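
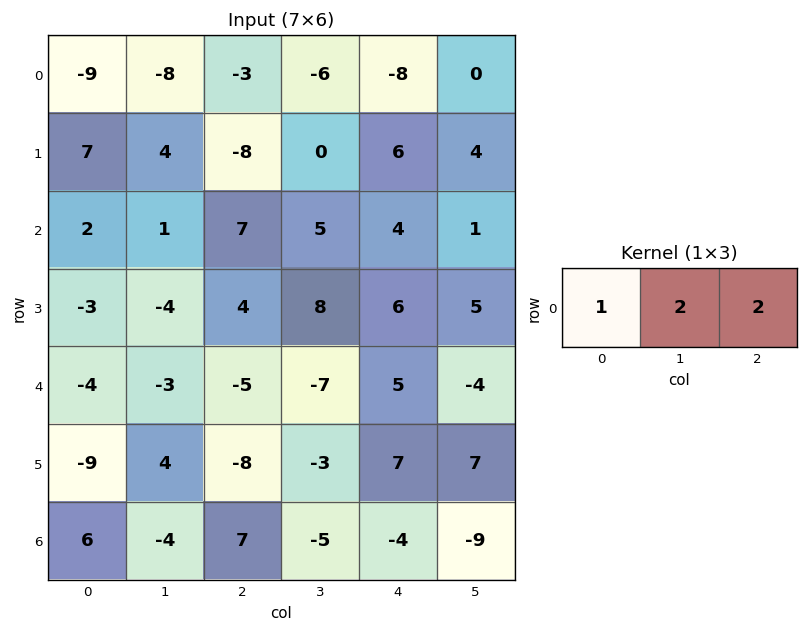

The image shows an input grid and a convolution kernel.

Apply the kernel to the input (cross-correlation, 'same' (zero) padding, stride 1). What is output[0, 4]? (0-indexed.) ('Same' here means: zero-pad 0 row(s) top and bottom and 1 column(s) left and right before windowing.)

The receptive field on the zero-padded input at this output position is [-6 -8 0]. Elementwise product with the kernel and sum: -6·1 + -8·2 + 0·2.

-22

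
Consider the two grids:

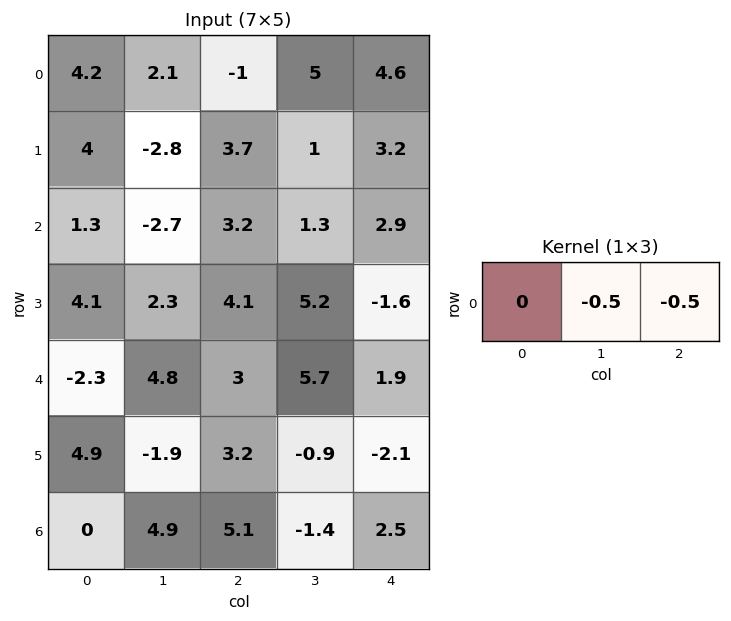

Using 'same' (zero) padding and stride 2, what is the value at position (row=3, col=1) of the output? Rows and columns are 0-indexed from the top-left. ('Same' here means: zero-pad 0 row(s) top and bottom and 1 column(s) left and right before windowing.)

The receptive field on the zero-padded input at this output position is [4.9 5.1 -1.4]. Elementwise product with the kernel and sum: 5.1·-0.5 + -1.4·-0.5.

-1.85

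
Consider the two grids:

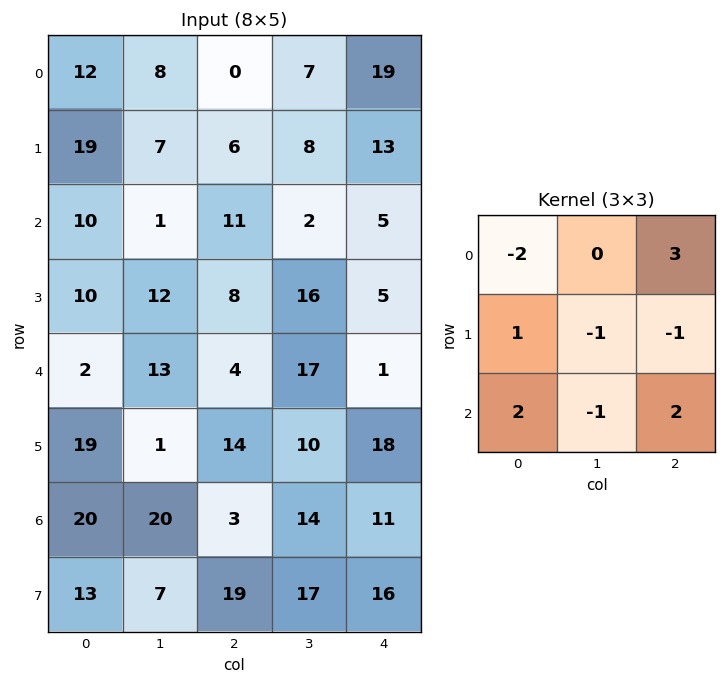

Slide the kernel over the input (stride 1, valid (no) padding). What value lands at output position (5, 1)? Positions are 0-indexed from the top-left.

The receptive field on the input at this output position is [1 14 10 / 20 3 14 / 7 19 17]. Elementwise product with the kernel and sum: 1·-2 + 10·3 + 20·1 + 3·-1 + 14·-1 + 7·2 + 19·-1 + 17·2.

60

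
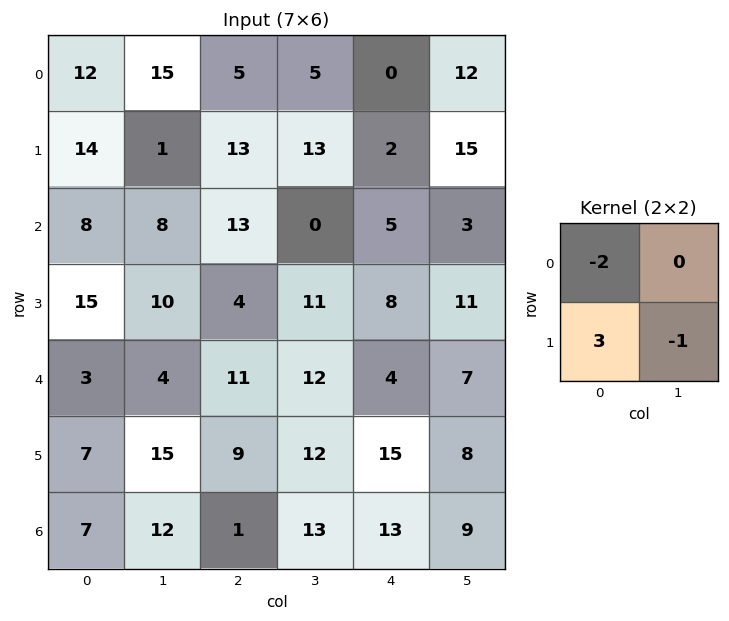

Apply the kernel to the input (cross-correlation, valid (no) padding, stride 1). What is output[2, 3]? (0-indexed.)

The receptive field on the input at this output position is [0 5 / 11 8]. Elementwise product with the kernel and sum: 0·-2 + 11·3 + 8·-1.

25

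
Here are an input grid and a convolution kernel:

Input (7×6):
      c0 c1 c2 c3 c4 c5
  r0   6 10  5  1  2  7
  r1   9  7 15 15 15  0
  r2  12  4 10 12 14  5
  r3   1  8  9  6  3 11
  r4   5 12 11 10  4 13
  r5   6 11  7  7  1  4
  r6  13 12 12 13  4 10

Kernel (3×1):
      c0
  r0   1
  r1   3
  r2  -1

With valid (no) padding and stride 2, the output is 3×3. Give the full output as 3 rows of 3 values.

21 40 33
10 26 19
10 20 3

Output[0,0]: The receptive field on the input at this output position is [6 / 9 / 12]. Elementwise product with the kernel and sum: 6·1 + 9·3 + 12·-1.
Output[0,1]: The receptive field on the input at this output position is [5 / 15 / 10]. Elementwise product with the kernel and sum: 5·1 + 15·3 + 10·-1.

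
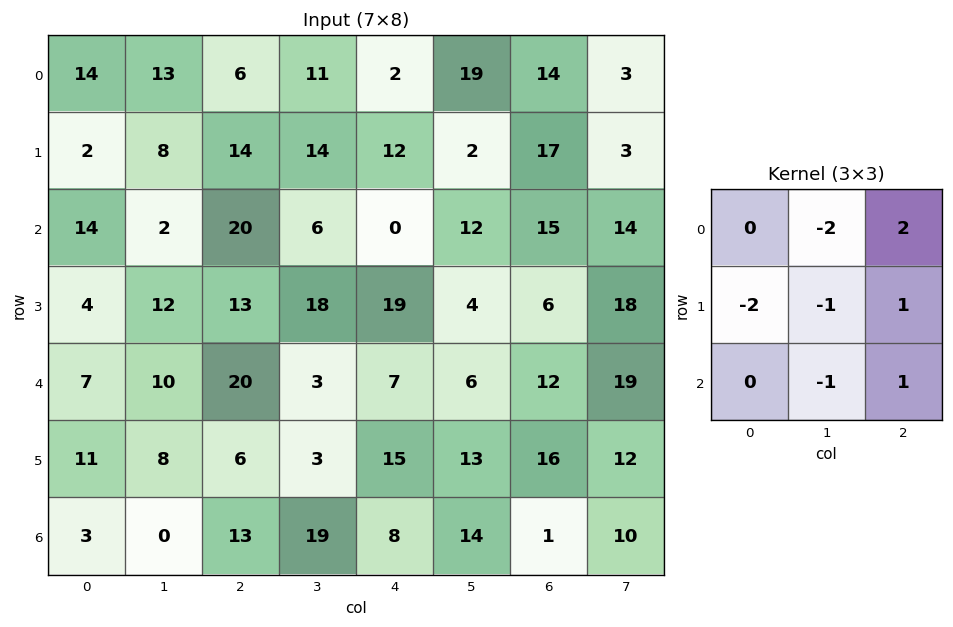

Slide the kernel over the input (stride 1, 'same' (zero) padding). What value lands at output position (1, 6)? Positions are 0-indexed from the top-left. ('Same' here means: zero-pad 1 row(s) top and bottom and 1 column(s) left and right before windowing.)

-41

The receptive field on the zero-padded input at this output position is [19 14 3 / 2 17 3 / 12 15 14]. Elementwise product with the kernel and sum: 14·-2 + 3·2 + 2·-2 + 17·-1 + 3·1 + 15·-1 + 14·1.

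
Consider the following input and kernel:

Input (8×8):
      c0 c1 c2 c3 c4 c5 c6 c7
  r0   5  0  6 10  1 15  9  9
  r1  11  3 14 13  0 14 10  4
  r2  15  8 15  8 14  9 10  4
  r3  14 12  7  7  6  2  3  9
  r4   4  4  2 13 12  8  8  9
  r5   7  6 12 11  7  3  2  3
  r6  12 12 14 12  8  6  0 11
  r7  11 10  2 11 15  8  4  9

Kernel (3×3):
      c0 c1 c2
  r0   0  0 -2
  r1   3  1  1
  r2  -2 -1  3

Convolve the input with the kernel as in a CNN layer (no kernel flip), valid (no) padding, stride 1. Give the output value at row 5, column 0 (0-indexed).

The receptive field on the input at this output position is [7 6 12 / 12 12 14 / 11 10 2]. Elementwise product with the kernel and sum: 12·-2 + 12·3 + 12·1 + 14·1 + 11·-2 + 10·-1 + 2·3.

12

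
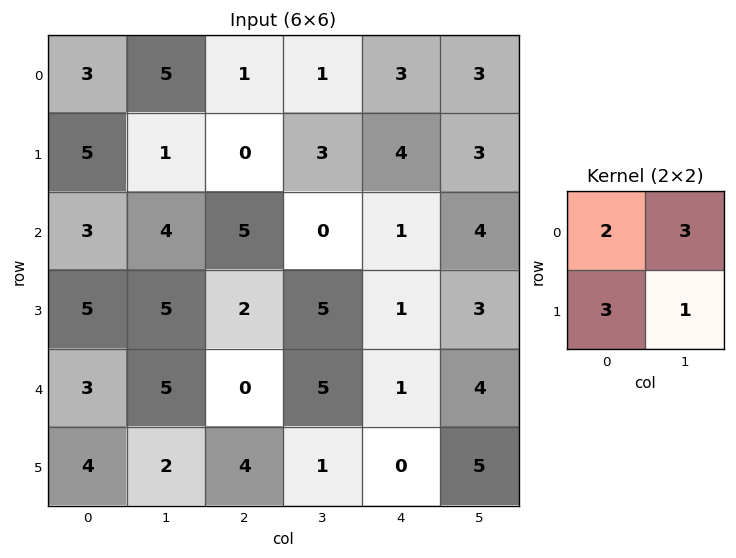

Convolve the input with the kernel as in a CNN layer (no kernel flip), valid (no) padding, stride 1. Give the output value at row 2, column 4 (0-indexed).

The receptive field on the input at this output position is [1 4 / 1 3]. Elementwise product with the kernel and sum: 1·2 + 4·3 + 1·3 + 3·1.

20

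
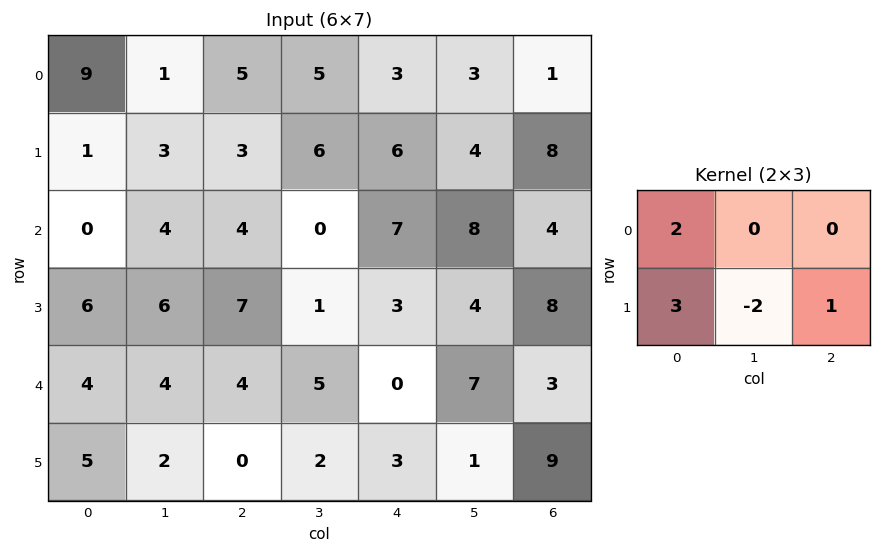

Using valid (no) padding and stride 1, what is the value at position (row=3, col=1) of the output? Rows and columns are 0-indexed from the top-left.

The receptive field on the input at this output position is [6 7 1 / 4 4 5]. Elementwise product with the kernel and sum: 6·2 + 4·3 + 4·-2 + 5·1.

21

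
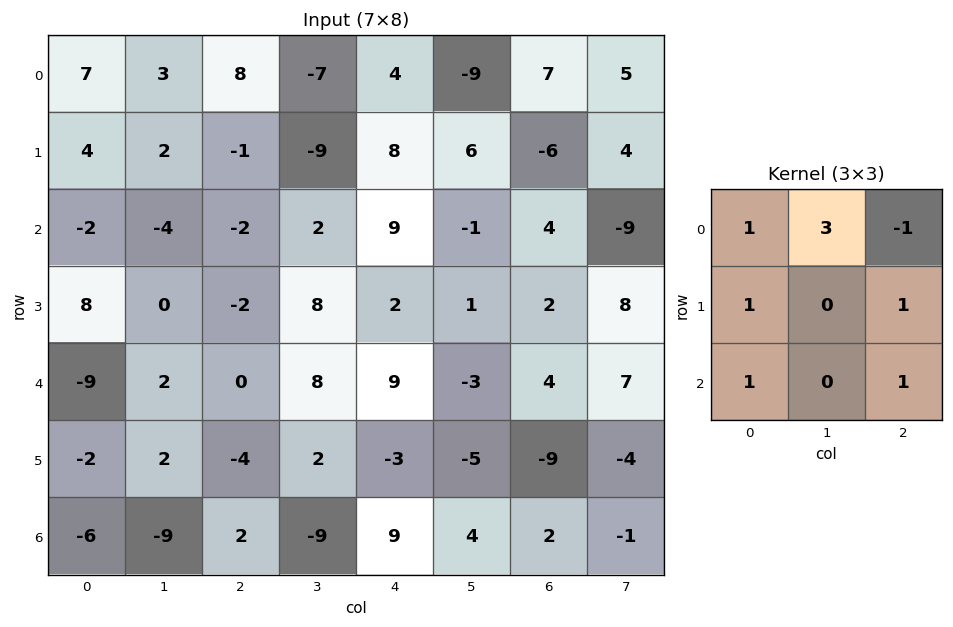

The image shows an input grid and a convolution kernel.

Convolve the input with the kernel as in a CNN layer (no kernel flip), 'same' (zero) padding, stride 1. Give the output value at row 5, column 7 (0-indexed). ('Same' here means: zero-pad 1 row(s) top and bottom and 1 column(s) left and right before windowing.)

18

The receptive field on the zero-padded input at this output position is [4 7 0 / -9 -4 0 / 2 -1 0]. Elementwise product with the kernel and sum: 4·1 + 7·3 + 0·-1 + -9·1 + 0·1 + 2·1 + 0·1.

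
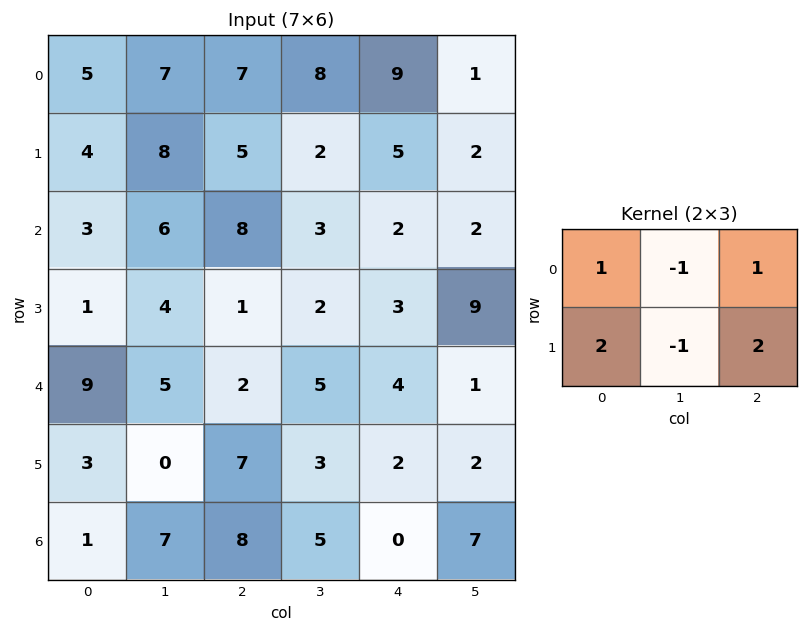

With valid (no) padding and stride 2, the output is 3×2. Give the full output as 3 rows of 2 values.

15 26
5 13
26 16

Output[0,0]: The receptive field on the input at this output position is [5 7 7 / 4 8 5]. Elementwise product with the kernel and sum: 5·1 + 7·-1 + 7·1 + 4·2 + 8·-1 + 5·2.
Output[0,1]: The receptive field on the input at this output position is [7 8 9 / 5 2 5]. Elementwise product with the kernel and sum: 7·1 + 8·-1 + 9·1 + 5·2 + 2·-1 + 5·2.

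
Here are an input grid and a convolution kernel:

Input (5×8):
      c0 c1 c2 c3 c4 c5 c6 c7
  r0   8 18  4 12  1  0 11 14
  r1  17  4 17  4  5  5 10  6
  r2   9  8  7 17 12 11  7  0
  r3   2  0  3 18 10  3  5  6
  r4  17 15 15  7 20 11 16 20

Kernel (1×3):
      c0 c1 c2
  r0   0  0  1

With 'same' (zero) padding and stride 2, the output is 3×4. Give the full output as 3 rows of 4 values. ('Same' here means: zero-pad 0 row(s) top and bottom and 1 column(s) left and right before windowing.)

Output[0,0]: The receptive field on the zero-padded input at this output position is [0 8 18]. Elementwise product with the kernel and sum: 18·1.

18 12 0 14
8 17 11 0
15 7 11 20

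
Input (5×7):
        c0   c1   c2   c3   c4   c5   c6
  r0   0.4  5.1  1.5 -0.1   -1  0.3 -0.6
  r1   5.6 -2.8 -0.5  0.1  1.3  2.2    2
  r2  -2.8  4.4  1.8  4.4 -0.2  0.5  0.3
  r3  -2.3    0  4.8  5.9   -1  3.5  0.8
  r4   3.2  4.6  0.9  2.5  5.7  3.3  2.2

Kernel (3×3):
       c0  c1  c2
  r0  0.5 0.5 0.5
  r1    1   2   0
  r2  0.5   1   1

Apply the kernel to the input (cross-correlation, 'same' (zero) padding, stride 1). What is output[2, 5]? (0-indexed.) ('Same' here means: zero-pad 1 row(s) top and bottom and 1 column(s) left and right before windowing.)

The receptive field on the zero-padded input at this output position is [1.3 2.2 2 / -0.2 0.5 0.3 / -1 3.5 0.8]. Elementwise product with the kernel and sum: 1.3·0.5 + 2.2·0.5 + 2·0.5 + -0.2·1 + 0.5·2 + -1·0.5 + 3.5·1 + 0.8·1.

7.35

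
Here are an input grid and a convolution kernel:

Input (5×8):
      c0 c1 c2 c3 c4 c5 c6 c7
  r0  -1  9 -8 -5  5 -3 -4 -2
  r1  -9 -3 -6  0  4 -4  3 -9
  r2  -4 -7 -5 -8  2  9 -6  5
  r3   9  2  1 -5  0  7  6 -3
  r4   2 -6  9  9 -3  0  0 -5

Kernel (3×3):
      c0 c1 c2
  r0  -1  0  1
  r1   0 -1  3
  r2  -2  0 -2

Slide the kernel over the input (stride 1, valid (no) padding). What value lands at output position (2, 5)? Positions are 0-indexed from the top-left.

The receptive field on the input at this output position is [9 -6 5 / 7 6 -3 / 0 0 -5]. Elementwise product with the kernel and sum: 9·-1 + 5·1 + 6·-1 + -3·3 + 0·-2 + -5·-2.

-9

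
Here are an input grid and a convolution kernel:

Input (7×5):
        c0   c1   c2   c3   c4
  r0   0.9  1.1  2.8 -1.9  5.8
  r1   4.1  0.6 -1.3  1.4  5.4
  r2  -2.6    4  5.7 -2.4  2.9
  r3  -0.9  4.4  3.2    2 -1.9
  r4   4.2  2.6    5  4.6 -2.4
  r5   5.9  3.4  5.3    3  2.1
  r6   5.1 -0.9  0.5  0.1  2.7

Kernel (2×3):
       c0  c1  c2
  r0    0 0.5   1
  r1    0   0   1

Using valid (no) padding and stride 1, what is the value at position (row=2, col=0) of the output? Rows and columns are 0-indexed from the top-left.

The receptive field on the input at this output position is [-2.6 4 5.7 / -0.9 4.4 3.2]. Elementwise product with the kernel and sum: 4·0.5 + 5.7·1 + 3.2·1.

10.9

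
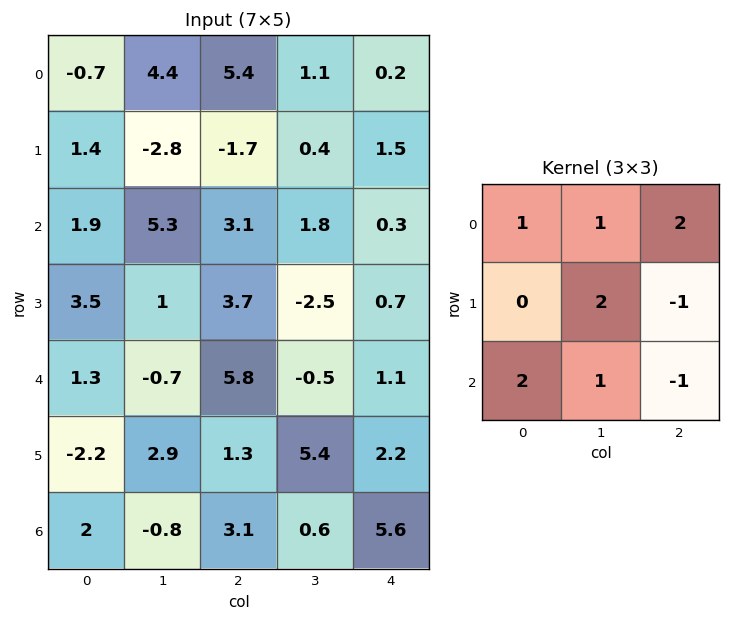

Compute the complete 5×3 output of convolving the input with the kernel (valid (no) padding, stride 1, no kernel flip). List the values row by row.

16.6 20.1 13.9
7 8.9 9.2
7.8 26.8 9.8
1.9 13.5 6.3
16.8 2.2 17.3

Output[0,0]: The receptive field on the input at this output position is [-0.7 4.4 5.4 / 1.4 -2.8 -1.7 / 1.9 5.3 3.1]. Elementwise product with the kernel and sum: -0.7·1 + 4.4·1 + 5.4·2 + -2.8·2 + -1.7·-1 + 1.9·2 + 5.3·1 + 3.1·-1.
Output[0,1]: The receptive field on the input at this output position is [4.4 5.4 1.1 / -2.8 -1.7 0.4 / 5.3 3.1 1.8]. Elementwise product with the kernel and sum: 4.4·1 + 5.4·1 + 1.1·2 + -1.7·2 + 0.4·-1 + 5.3·2 + 3.1·1 + 1.8·-1.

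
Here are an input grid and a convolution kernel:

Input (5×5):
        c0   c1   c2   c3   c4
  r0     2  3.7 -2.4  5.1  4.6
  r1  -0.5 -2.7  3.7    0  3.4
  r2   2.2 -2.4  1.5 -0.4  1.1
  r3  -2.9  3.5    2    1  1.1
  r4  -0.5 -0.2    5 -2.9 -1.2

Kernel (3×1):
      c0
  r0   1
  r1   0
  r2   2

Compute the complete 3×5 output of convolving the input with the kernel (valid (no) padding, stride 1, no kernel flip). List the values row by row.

6.4 -1.1 0.6 4.3 6.8
-6.3 4.3 7.7 2 5.6
1.2 -2.8 11.5 -6.2 -1.3

Output[0,0]: The receptive field on the input at this output position is [2 / -0.5 / 2.2]. Elementwise product with the kernel and sum: 2·1 + 2.2·2.
Output[0,1]: The receptive field on the input at this output position is [3.7 / -2.7 / -2.4]. Elementwise product with the kernel and sum: 3.7·1 + -2.4·2.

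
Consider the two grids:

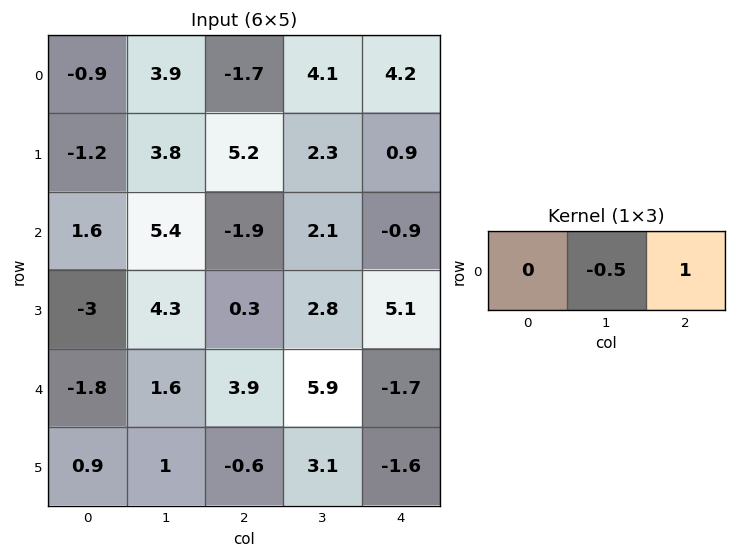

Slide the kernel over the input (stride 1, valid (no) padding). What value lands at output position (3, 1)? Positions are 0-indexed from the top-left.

The receptive field on the input at this output position is [4.3 0.3 2.8]. Elementwise product with the kernel and sum: 0.3·-0.5 + 2.8·1.

2.65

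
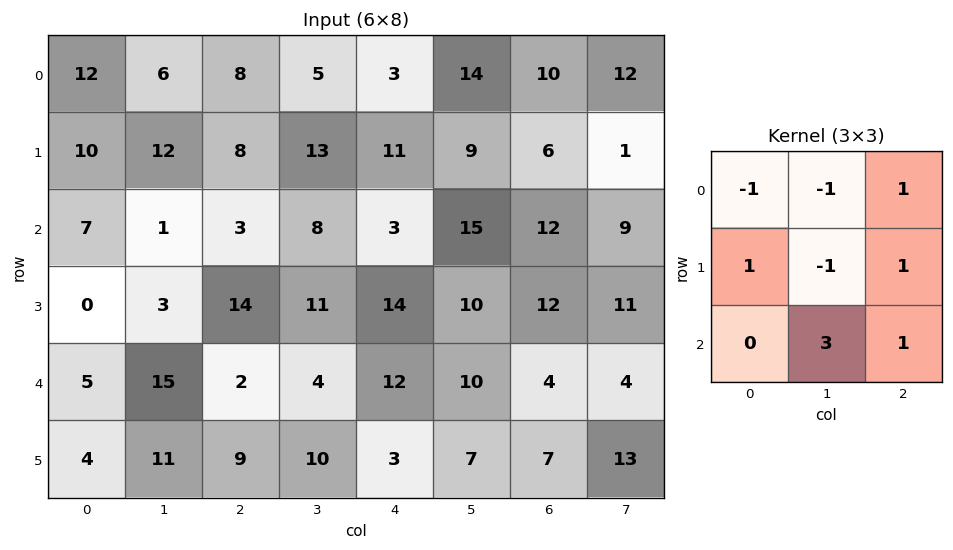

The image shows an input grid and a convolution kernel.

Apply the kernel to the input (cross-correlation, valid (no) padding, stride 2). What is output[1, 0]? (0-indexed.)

53

The receptive field on the input at this output position is [7 1 3 / 0 3 14 / 5 15 2]. Elementwise product with the kernel and sum: 7·-1 + 1·-1 + 3·1 + 0·1 + 3·-1 + 14·1 + 15·3 + 2·1.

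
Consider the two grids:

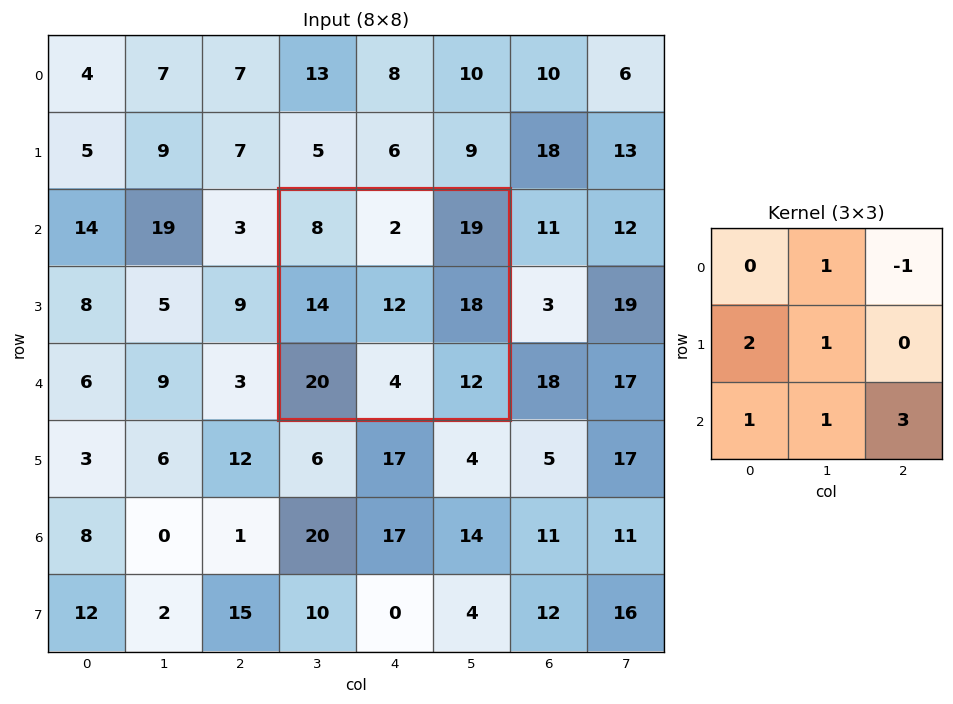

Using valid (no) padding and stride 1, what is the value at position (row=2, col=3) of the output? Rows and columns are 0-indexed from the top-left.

The receptive field on the input at this output position is [8 2 19 / 14 12 18 / 20 4 12]. Elementwise product with the kernel and sum: 2·1 + 19·-1 + 14·2 + 12·1 + 20·1 + 4·1 + 12·3.

83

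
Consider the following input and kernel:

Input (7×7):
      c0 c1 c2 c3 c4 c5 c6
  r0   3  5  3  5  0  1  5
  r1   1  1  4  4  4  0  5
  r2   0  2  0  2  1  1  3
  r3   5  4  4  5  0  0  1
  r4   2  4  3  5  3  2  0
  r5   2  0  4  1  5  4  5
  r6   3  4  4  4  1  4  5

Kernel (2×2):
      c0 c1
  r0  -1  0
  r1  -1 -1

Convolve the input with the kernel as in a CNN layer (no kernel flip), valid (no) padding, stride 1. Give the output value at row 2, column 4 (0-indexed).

The receptive field on the input at this output position is [1 1 / 0 0]. Elementwise product with the kernel and sum: 1·-1 + 0·-1 + 0·-1.

-1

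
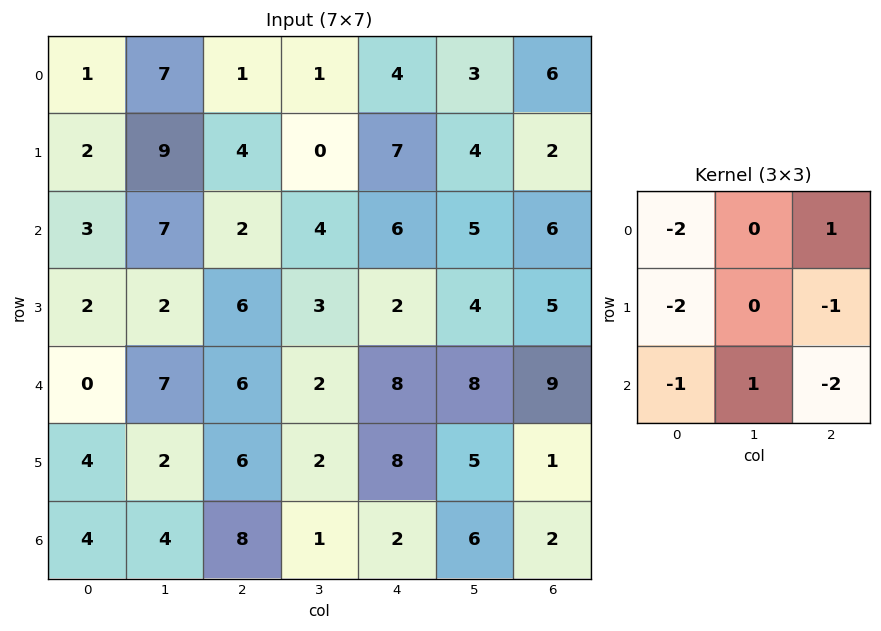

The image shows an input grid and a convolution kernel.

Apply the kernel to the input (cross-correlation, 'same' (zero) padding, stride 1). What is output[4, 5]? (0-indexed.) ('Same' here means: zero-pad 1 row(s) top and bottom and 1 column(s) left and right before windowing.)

-29

The receptive field on the zero-padded input at this output position is [2 4 5 / 8 8 9 / 8 5 1]. Elementwise product with the kernel and sum: 2·-2 + 5·1 + 8·-2 + 9·-1 + 8·-1 + 5·1 + 1·-2.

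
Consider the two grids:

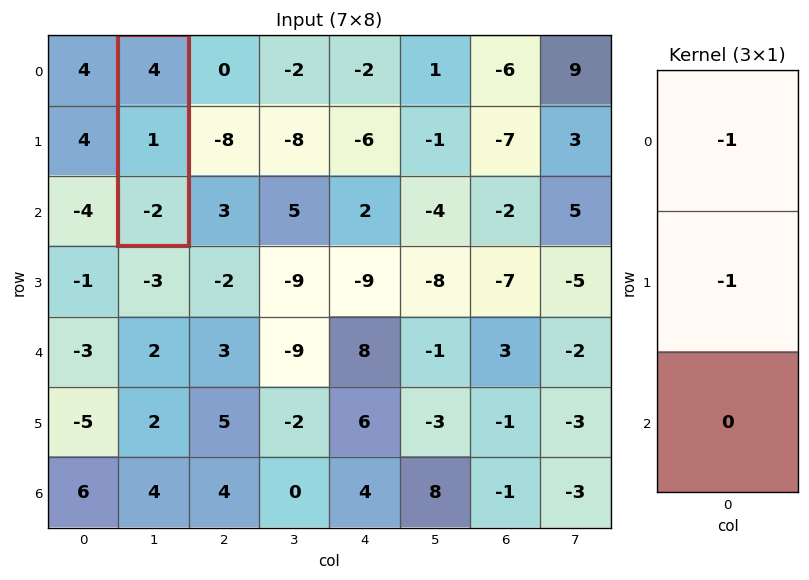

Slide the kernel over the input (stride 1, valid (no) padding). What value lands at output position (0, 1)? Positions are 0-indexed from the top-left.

-5

The receptive field on the input at this output position is [4 / 1 / -2]. Elementwise product with the kernel and sum: 4·-1 + 1·-1.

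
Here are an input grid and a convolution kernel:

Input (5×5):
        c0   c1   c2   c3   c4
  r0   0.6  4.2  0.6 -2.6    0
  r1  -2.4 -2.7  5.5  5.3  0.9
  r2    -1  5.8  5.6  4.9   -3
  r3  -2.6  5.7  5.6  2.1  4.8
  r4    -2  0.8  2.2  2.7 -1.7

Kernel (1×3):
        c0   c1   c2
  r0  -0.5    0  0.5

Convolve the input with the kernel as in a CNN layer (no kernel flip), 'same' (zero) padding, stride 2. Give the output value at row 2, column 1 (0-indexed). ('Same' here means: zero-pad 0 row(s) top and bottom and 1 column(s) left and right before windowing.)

0.95

The receptive field on the zero-padded input at this output position is [0.8 2.2 2.7]. Elementwise product with the kernel and sum: 0.8·-0.5 + 2.7·0.5.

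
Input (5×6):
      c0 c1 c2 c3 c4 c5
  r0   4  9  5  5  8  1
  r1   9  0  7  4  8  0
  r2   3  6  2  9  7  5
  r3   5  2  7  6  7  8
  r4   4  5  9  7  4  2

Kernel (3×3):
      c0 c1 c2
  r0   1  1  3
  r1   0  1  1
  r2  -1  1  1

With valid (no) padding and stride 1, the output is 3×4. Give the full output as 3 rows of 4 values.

Output[0,0]: The receptive field on the input at this output position is [4 9 5 / 9 0 7 / 3 6 2]. Elementwise product with the kernel and sum: 4·1 + 9·1 + 5·3 + 0·1 + 7·1 + 3·-1 + 6·1 + 2·1.

40 45 60 27
42 41 57 33
34 59 47 45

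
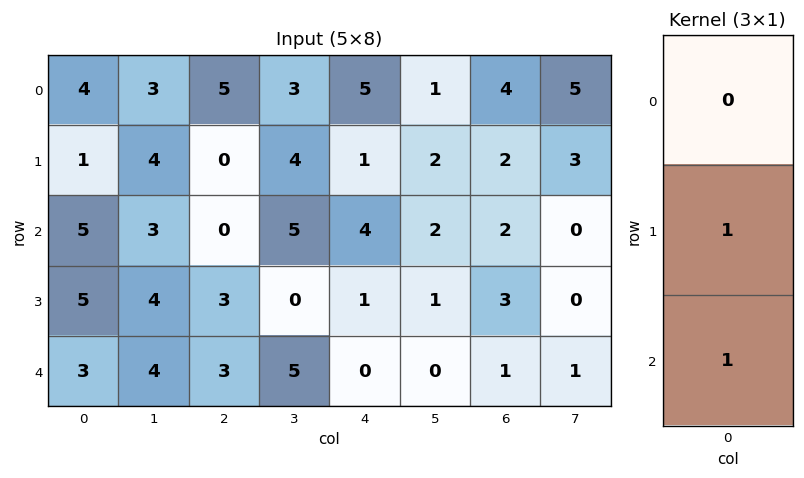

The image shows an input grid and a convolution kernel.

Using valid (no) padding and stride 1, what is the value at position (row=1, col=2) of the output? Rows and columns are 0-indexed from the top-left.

3

The receptive field on the input at this output position is [0 / 0 / 3]. Elementwise product with the kernel and sum: 0·1 + 3·1.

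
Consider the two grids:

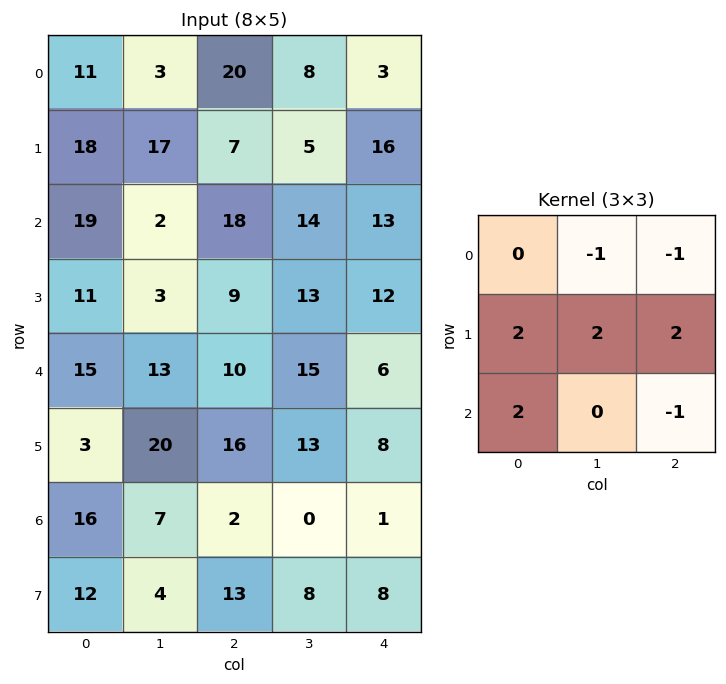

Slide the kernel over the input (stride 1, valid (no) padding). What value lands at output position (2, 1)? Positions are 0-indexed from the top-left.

29

The receptive field on the input at this output position is [2 18 14 / 3 9 13 / 13 10 15]. Elementwise product with the kernel and sum: 18·-1 + 14·-1 + 3·2 + 9·2 + 13·2 + 13·2 + 15·-1.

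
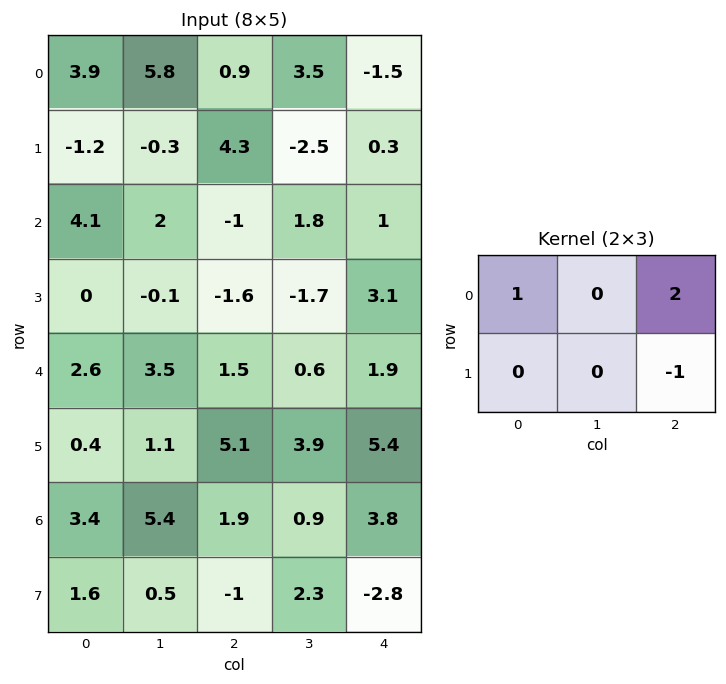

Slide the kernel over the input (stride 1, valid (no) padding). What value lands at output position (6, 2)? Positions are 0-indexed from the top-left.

12.3

The receptive field on the input at this output position is [1.9 0.9 3.8 / -1 2.3 -2.8]. Elementwise product with the kernel and sum: 1.9·1 + 3.8·2 + -2.8·-1.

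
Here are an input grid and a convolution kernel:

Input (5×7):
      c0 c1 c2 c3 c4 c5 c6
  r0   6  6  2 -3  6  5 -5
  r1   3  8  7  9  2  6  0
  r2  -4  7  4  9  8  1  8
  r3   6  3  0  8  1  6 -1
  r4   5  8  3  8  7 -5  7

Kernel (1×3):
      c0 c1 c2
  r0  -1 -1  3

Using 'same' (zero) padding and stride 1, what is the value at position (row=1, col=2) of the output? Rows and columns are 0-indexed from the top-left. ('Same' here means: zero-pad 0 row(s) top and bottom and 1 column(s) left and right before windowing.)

12

The receptive field on the zero-padded input at this output position is [8 7 9]. Elementwise product with the kernel and sum: 8·-1 + 7·-1 + 9·3.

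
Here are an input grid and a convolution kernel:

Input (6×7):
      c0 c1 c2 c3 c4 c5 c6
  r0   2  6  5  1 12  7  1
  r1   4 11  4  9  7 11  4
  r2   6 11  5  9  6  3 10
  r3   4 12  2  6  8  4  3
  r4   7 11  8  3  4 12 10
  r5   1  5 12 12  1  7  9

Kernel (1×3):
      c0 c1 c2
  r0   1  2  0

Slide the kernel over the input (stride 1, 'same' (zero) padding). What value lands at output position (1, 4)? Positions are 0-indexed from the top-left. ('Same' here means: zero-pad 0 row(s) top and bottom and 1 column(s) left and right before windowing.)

23

The receptive field on the zero-padded input at this output position is [9 7 11]. Elementwise product with the kernel and sum: 9·1 + 7·2.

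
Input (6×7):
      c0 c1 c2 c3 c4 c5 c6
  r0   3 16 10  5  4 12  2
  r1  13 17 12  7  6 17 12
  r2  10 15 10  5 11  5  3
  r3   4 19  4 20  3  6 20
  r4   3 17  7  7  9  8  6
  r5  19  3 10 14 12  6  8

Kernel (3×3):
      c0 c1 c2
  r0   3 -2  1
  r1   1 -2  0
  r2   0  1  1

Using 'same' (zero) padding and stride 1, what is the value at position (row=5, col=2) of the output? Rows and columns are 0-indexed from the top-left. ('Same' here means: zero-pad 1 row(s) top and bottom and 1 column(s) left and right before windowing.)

The receptive field on the zero-padded input at this output position is [17 7 7 / 3 10 14 / 0 0 0]. Elementwise product with the kernel and sum: 17·3 + 7·-2 + 7·1 + 3·1 + 10·-2 + 0·1 + 0·1.

27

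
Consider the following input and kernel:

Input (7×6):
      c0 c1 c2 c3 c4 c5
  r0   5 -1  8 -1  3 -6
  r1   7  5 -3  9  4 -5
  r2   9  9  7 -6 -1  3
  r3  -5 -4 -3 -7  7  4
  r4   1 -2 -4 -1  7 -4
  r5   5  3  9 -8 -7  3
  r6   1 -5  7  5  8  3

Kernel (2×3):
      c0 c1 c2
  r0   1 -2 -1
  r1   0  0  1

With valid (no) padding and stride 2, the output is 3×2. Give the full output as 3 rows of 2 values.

Output[0,0]: The receptive field on the input at this output position is [5 -1 8 / 7 5 -3]. Elementwise product with the kernel and sum: 5·1 + -1·-2 + 8·-1 + -3·1.
Output[0,1]: The receptive field on the input at this output position is [8 -1 3 / -3 9 4]. Elementwise product with the kernel and sum: 8·1 + -1·-2 + 3·-1 + 4·1.

-4 11
-19 27
18 -16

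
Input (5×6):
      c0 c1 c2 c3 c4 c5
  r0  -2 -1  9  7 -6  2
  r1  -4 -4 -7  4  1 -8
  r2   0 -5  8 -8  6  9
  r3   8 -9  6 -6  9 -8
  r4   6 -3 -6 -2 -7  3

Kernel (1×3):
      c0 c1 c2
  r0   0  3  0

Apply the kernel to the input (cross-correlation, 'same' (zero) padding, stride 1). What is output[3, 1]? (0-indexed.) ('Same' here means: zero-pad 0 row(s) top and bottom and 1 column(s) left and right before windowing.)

-27

The receptive field on the zero-padded input at this output position is [8 -9 6]. Elementwise product with the kernel and sum: -9·3.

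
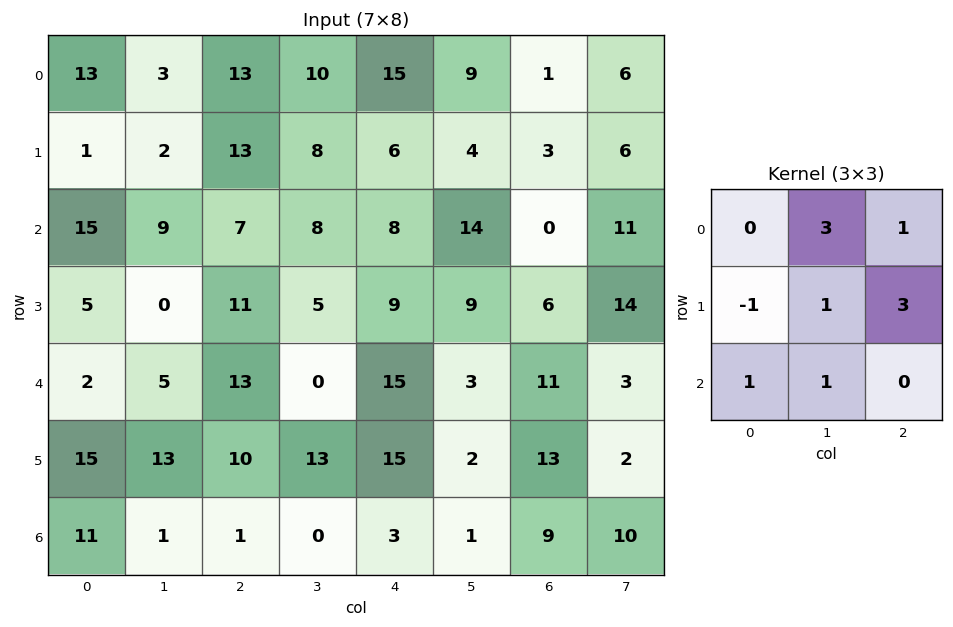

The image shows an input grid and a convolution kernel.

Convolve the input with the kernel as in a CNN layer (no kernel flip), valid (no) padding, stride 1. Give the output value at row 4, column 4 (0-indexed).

The receptive field on the input at this output position is [15 3 11 / 15 2 13 / 3 1 9]. Elementwise product with the kernel and sum: 3·3 + 11·1 + 15·-1 + 2·1 + 13·3 + 3·1 + 1·1.

50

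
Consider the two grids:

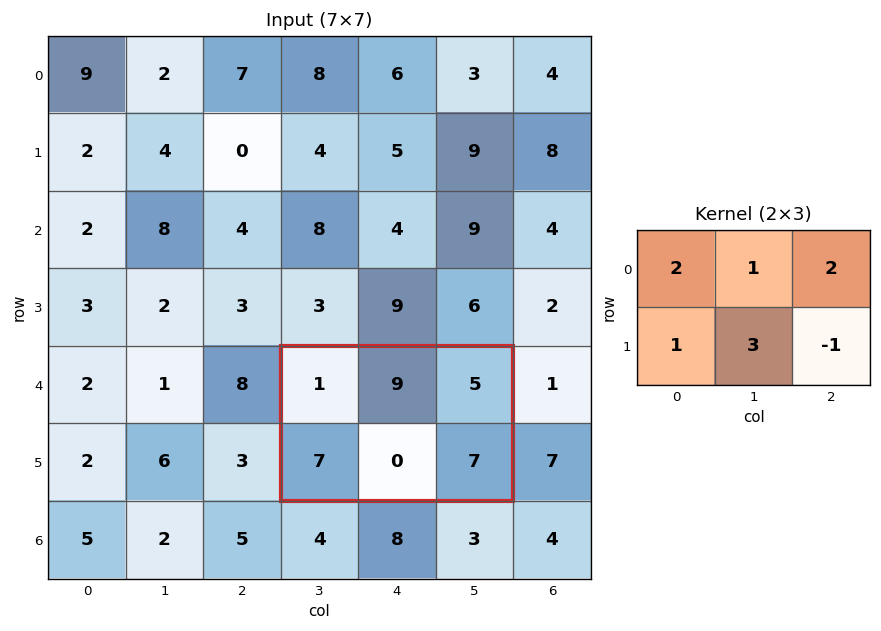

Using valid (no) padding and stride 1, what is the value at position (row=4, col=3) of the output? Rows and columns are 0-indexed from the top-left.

21

The receptive field on the input at this output position is [1 9 5 / 7 0 7]. Elementwise product with the kernel and sum: 1·2 + 9·1 + 5·2 + 7·1 + 0·3 + 7·-1.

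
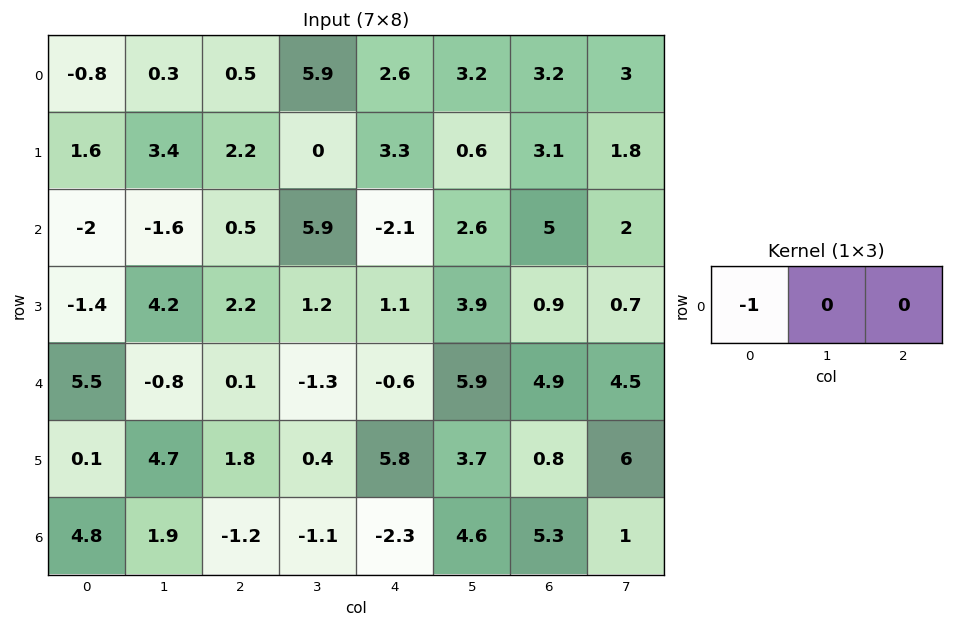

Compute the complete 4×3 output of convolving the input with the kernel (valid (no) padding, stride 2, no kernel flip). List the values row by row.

0.8 -0.5 -2.6
2 -0.5 2.1
-5.5 -0.1 0.6
-4.8 1.2 2.3

Output[0,0]: The receptive field on the input at this output position is [-0.8 0.3 0.5]. Elementwise product with the kernel and sum: -0.8·-1.
Output[0,1]: The receptive field on the input at this output position is [0.5 5.9 2.6]. Elementwise product with the kernel and sum: 0.5·-1.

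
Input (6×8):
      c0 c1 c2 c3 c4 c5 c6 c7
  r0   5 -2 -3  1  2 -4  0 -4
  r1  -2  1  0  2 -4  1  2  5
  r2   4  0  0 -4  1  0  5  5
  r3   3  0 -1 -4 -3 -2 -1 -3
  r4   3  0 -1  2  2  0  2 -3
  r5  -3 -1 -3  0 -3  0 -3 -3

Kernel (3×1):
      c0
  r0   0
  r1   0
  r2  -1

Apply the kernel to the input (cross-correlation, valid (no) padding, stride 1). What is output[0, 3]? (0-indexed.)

4

The receptive field on the input at this output position is [1 / 2 / -4]. Elementwise product with the kernel and sum: -4·-1.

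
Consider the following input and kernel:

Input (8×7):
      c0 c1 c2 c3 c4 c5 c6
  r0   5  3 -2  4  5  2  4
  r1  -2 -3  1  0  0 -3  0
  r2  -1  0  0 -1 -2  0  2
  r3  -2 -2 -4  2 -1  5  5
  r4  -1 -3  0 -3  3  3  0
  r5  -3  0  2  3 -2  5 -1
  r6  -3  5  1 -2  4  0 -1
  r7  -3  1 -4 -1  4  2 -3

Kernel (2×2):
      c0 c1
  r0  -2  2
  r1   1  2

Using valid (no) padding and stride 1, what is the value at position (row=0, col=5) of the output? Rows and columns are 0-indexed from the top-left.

1

The receptive field on the input at this output position is [2 4 / -3 0]. Elementwise product with the kernel and sum: 2·-2 + 4·2 + -3·1 + 0·2.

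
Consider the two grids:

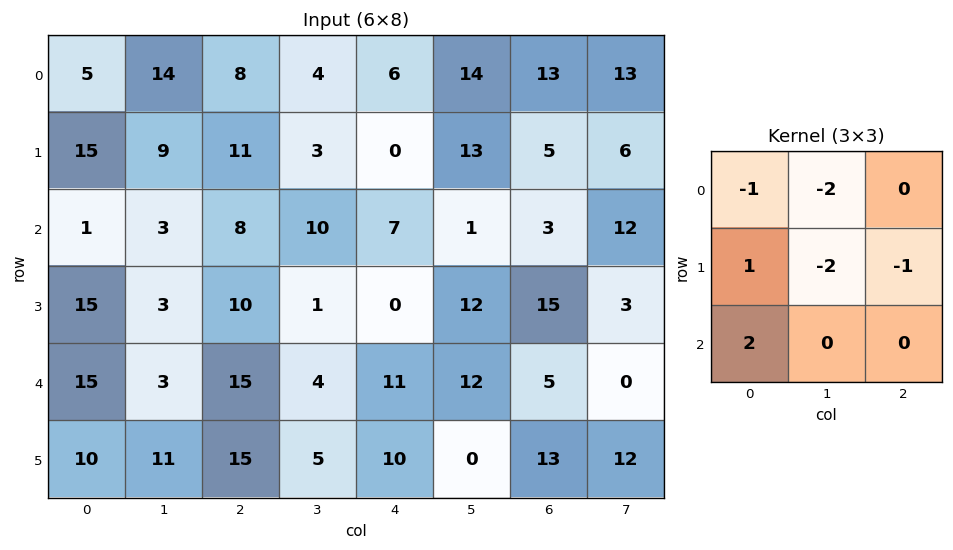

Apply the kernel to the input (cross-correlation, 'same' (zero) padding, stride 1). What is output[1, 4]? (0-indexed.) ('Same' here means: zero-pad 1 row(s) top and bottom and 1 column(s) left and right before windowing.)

-6

The receptive field on the zero-padded input at this output position is [4 6 14 / 3 0 13 / 10 7 1]. Elementwise product with the kernel and sum: 4·-1 + 6·-2 + 3·1 + 0·-2 + 13·-1 + 10·2.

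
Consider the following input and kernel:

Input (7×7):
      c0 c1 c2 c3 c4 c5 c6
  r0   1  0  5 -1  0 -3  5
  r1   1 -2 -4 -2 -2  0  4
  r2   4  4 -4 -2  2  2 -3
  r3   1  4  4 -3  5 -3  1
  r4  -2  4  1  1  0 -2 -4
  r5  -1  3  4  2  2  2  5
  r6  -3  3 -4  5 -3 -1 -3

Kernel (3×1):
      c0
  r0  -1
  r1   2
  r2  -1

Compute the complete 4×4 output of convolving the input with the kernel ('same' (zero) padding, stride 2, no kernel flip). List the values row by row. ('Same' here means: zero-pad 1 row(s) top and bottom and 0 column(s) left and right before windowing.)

1 14 2 6
6 -8 1 -11
-4 -6 -7 -14
-5 -12 -8 -11

Output[0,0]: The receptive field on the zero-padded input at this output position is [0 / 1 / 1]. Elementwise product with the kernel and sum: 0·-1 + 1·2 + 1·-1.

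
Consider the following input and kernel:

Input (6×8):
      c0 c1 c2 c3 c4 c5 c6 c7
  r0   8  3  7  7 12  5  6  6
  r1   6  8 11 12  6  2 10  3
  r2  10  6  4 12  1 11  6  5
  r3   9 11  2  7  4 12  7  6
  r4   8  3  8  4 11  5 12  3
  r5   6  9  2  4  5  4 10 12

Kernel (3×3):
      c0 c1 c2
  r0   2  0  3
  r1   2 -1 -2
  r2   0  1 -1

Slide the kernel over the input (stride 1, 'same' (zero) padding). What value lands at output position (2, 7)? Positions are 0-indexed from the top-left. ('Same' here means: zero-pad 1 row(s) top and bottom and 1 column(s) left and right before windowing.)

33

The receptive field on the zero-padded input at this output position is [10 3 0 / 6 5 0 / 7 6 0]. Elementwise product with the kernel and sum: 10·2 + 0·3 + 6·2 + 5·-1 + 0·-2 + 6·1 + 0·-1.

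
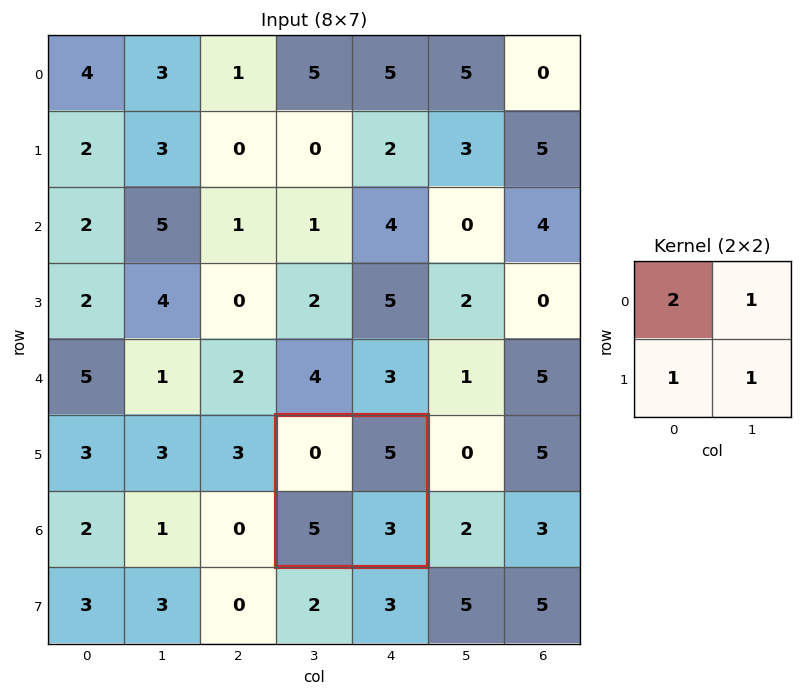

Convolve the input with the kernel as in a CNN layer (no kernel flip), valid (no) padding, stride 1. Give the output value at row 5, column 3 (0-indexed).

The receptive field on the input at this output position is [0 5 / 5 3]. Elementwise product with the kernel and sum: 0·2 + 5·1 + 5·1 + 3·1.

13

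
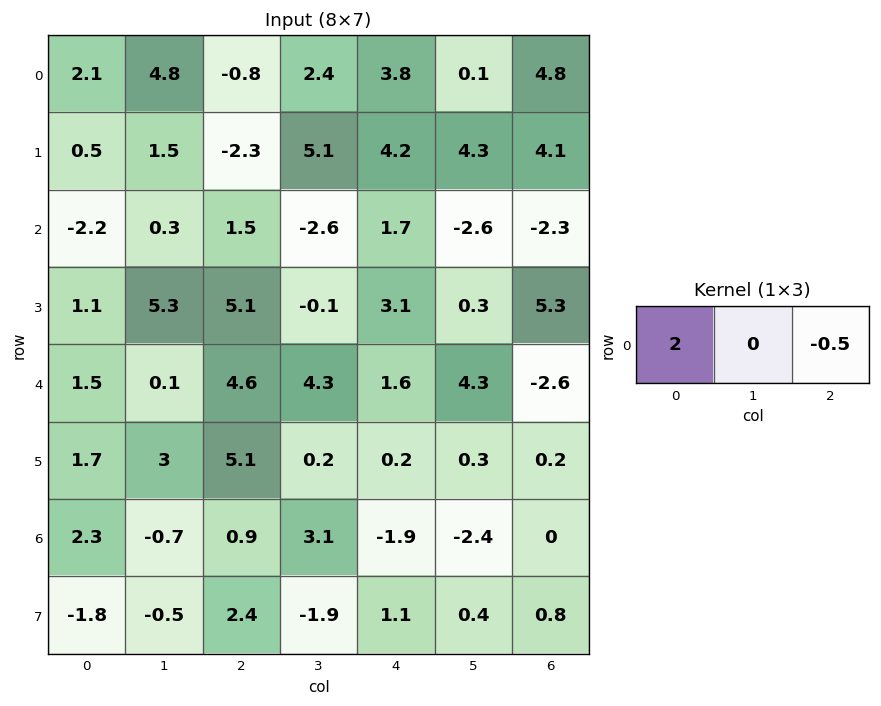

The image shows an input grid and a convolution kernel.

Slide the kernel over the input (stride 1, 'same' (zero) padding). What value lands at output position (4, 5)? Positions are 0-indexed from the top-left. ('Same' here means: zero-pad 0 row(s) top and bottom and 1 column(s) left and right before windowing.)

The receptive field on the zero-padded input at this output position is [1.6 4.3 -2.6]. Elementwise product with the kernel and sum: 1.6·2 + -2.6·-0.5.

4.5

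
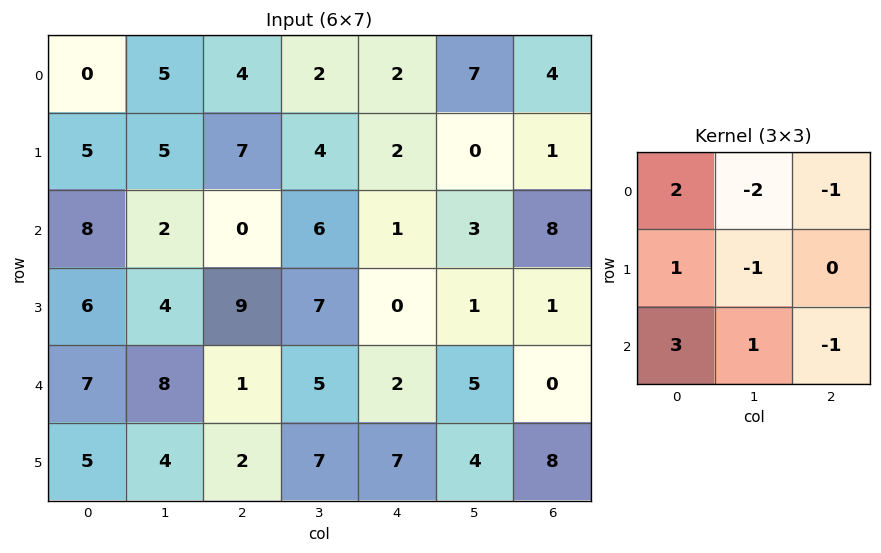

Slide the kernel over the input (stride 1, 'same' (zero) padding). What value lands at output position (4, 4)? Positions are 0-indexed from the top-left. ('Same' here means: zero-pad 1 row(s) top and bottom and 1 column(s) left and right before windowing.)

The receptive field on the zero-padded input at this output position is [7 0 1 / 5 2 5 / 7 7 4]. Elementwise product with the kernel and sum: 7·2 + 0·-2 + 1·-1 + 5·1 + 2·-1 + 7·3 + 7·1 + 4·-1.

40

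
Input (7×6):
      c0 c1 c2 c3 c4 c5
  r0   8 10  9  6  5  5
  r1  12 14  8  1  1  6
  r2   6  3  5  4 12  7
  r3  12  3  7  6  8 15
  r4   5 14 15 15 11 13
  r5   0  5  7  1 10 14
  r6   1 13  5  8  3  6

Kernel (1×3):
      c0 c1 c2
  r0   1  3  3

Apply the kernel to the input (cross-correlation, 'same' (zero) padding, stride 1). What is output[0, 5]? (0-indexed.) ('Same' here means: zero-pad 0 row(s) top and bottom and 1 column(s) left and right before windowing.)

20

The receptive field on the zero-padded input at this output position is [5 5 0]. Elementwise product with the kernel and sum: 5·1 + 5·3 + 0·3.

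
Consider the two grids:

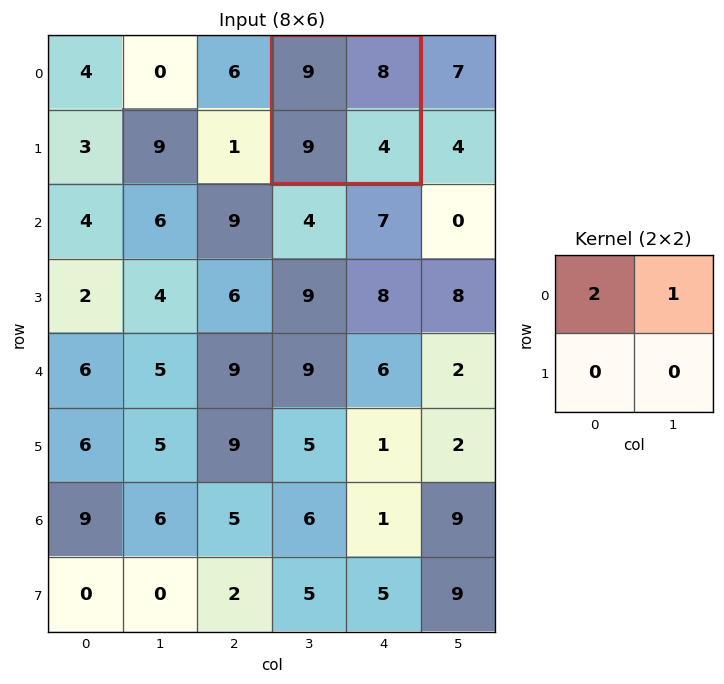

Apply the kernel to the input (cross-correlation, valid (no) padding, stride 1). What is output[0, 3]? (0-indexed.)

26

The receptive field on the input at this output position is [9 8 / 9 4]. Elementwise product with the kernel and sum: 9·2 + 8·1.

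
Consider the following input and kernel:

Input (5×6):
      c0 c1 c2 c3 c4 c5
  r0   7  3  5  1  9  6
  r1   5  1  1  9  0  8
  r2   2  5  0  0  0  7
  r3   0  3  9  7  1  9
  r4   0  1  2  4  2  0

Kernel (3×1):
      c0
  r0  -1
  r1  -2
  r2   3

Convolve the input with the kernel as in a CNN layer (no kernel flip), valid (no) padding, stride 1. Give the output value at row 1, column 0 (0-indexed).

The receptive field on the input at this output position is [5 / 2 / 0]. Elementwise product with the kernel and sum: 5·-1 + 2·-2 + 0·3.

-9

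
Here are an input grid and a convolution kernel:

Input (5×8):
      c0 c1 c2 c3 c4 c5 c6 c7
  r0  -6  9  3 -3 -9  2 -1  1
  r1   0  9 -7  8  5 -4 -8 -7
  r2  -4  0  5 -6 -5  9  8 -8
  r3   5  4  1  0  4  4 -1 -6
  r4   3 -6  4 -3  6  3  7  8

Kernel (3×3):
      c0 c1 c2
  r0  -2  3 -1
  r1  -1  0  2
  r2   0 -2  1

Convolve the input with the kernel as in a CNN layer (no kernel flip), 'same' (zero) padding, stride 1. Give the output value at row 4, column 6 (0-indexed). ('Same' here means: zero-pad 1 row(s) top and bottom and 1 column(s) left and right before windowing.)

8

The receptive field on the zero-padded input at this output position is [4 -1 -6 / 3 7 8 / 0 0 0]. Elementwise product with the kernel and sum: 4·-2 + -1·3 + -6·-1 + 3·-1 + 8·2 + 0·-2 + 0·1.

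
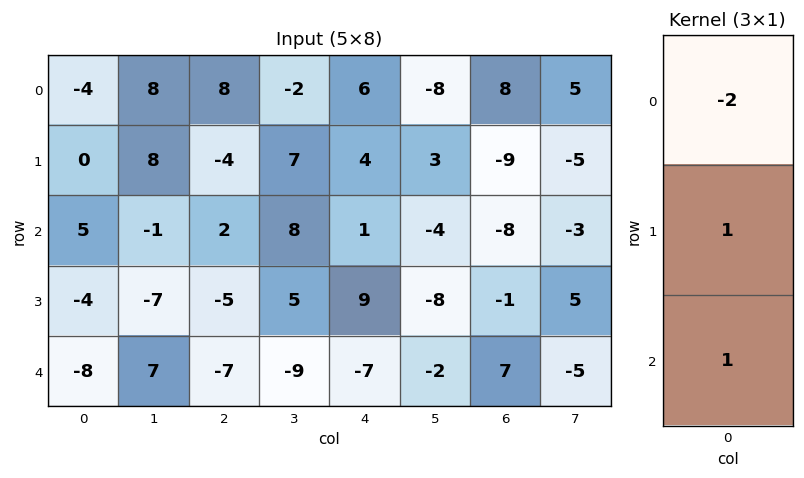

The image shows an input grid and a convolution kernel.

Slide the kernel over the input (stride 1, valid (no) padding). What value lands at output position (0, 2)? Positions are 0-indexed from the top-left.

-18

The receptive field on the input at this output position is [8 / -4 / 2]. Elementwise product with the kernel and sum: 8·-2 + -4·1 + 2·1.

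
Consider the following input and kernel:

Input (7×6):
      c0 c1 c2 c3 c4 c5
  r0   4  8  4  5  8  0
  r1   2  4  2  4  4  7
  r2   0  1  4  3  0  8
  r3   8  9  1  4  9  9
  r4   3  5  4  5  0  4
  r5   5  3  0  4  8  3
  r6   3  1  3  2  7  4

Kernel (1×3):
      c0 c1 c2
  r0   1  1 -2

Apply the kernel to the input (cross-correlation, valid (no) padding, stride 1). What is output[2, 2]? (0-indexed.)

The receptive field on the input at this output position is [4 3 0]. Elementwise product with the kernel and sum: 4·1 + 3·1 + 0·-2.

7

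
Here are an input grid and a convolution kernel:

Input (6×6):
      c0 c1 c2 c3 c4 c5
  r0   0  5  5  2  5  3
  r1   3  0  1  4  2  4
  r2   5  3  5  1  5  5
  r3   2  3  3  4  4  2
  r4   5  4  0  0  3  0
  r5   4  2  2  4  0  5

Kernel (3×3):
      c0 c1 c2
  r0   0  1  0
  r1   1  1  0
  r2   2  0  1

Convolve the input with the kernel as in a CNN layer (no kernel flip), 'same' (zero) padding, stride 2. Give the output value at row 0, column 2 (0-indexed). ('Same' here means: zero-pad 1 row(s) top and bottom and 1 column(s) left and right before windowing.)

The receptive field on the zero-padded input at this output position is [0 0 0 / 2 5 3 / 4 2 4]. Elementwise product with the kernel and sum: 0·1 + 2·1 + 5·1 + 4·2 + 4·1.

19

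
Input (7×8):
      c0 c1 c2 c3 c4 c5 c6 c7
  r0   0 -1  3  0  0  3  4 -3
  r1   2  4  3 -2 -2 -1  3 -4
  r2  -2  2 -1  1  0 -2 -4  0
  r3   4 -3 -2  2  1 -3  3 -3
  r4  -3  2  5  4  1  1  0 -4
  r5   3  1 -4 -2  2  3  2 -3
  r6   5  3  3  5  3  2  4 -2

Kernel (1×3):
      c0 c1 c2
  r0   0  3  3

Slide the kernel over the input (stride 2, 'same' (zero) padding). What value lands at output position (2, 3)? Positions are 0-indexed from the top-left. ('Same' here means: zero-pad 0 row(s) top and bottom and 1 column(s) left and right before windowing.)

The receptive field on the zero-padded input at this output position is [1 0 -4]. Elementwise product with the kernel and sum: 0·3 + -4·3.

-12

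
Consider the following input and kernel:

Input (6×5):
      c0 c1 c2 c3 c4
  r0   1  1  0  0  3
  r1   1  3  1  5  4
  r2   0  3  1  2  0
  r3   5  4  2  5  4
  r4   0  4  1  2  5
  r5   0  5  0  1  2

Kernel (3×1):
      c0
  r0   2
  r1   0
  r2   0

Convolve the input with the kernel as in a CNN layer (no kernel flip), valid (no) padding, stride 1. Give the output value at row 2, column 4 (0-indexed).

The receptive field on the input at this output position is [0 / 4 / 5]. Elementwise product with the kernel and sum: 0·2.

0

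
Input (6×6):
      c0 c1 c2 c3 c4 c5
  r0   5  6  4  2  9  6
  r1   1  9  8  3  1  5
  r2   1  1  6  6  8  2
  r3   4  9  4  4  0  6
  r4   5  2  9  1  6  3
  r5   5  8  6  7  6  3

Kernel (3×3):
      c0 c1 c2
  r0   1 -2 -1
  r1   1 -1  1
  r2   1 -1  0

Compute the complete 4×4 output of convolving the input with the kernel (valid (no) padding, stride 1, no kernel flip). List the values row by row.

Output[0,0]: The receptive field on the input at this output position is [5 6 4 / 1 9 8 / 1 1 6]. Elementwise product with the kernel and sum: 5·1 + 6·-2 + 4·-1 + 1·1 + 9·-1 + 8·1 + 1·1 + 1·-1.
Output[0,1]: The receptive field on the input at this output position is [6 4 2 / 9 8 3 / 1 6 6]. Elementwise product with the kernel and sum: 6·1 + 4·-2 + 2·-1 + 9·1 + 8·-1 + 3·1 + 1·1 + 6·-1.

-11 -5 -3 -17
-24 -4 9 0
-5 -15 -6 -7
-9 -7 9 -3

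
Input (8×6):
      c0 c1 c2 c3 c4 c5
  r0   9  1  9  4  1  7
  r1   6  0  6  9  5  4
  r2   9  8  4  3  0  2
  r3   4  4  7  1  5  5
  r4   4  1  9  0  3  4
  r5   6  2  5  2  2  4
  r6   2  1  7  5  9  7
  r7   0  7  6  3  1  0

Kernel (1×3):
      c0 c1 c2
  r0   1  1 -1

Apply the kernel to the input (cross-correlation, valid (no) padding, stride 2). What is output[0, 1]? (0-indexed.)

12

The receptive field on the input at this output position is [9 4 1]. Elementwise product with the kernel and sum: 9·1 + 4·1 + 1·-1.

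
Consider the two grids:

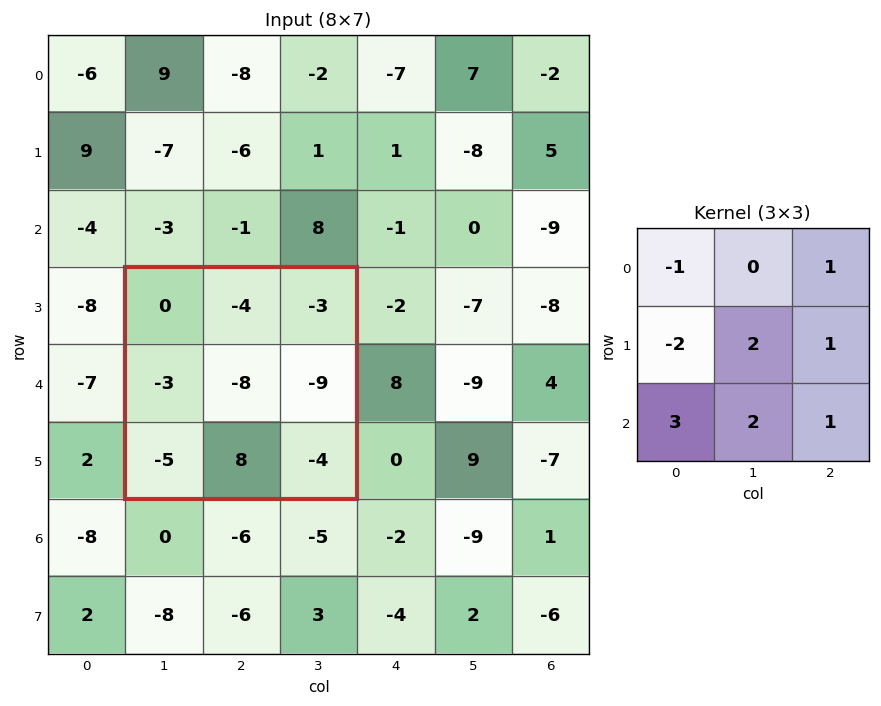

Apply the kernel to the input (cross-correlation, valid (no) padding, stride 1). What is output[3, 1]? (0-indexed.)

The receptive field on the input at this output position is [0 -4 -3 / -3 -8 -9 / -5 8 -4]. Elementwise product with the kernel and sum: 0·-1 + -3·1 + -3·-2 + -8·2 + -9·1 + -5·3 + 8·2 + -4·1.

-25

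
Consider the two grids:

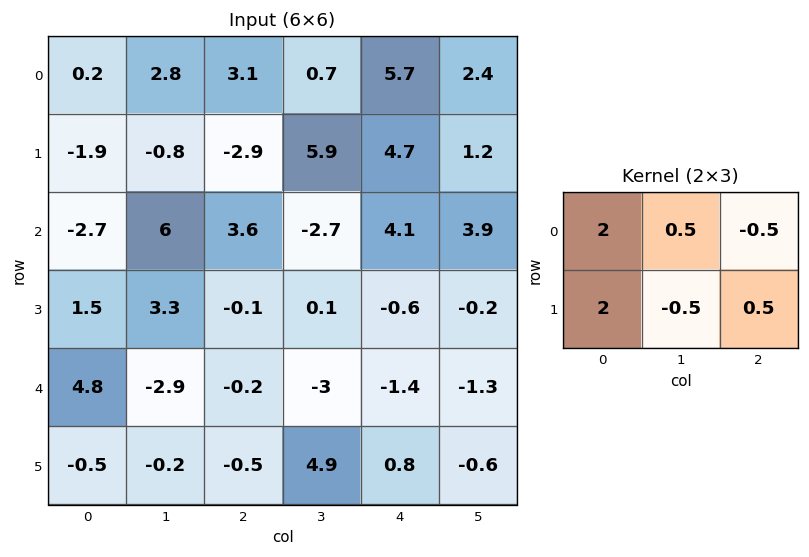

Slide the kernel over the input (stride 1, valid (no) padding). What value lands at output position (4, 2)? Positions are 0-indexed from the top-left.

The receptive field on the input at this output position is [-0.2 -3 -1.4 / -0.5 4.9 0.8]. Elementwise product with the kernel and sum: -0.2·2 + -3·0.5 + -1.4·-0.5 + -0.5·2 + 4.9·-0.5 + 0.8·0.5.

-4.25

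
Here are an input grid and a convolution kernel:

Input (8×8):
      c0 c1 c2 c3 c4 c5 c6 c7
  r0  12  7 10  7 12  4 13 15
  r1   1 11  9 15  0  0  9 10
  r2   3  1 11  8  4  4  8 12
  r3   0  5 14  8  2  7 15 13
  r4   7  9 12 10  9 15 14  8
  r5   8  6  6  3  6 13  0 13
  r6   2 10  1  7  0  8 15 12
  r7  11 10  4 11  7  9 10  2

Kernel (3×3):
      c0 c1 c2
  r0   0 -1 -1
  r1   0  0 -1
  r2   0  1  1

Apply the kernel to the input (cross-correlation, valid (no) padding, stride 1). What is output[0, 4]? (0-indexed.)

-14

The receptive field on the input at this output position is [12 4 13 / 0 0 9 / 4 4 8]. Elementwise product with the kernel and sum: 4·-1 + 13·-1 + 9·-1 + 4·1 + 8·1.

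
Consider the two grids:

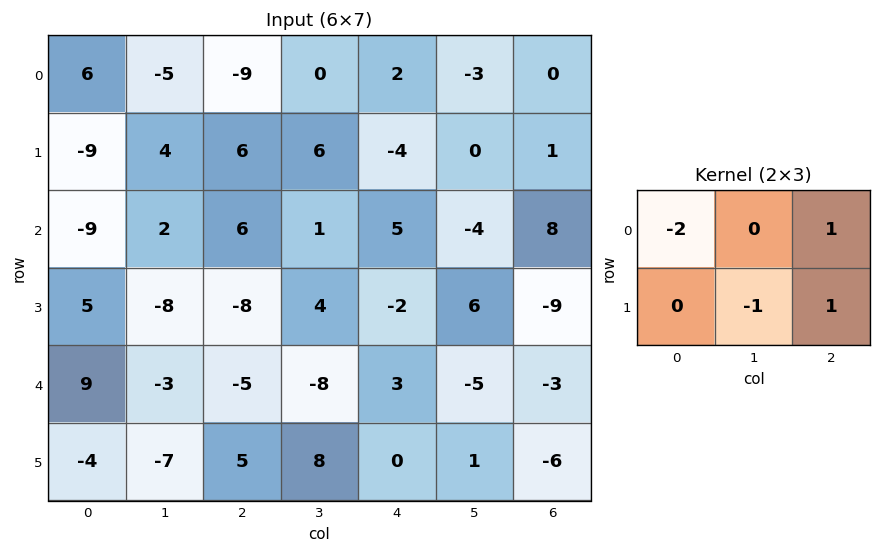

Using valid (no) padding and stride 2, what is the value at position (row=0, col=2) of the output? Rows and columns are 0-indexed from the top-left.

-3

The receptive field on the input at this output position is [2 -3 0 / -4 0 1]. Elementwise product with the kernel and sum: 2·-2 + 0·1 + 0·-1 + 1·1.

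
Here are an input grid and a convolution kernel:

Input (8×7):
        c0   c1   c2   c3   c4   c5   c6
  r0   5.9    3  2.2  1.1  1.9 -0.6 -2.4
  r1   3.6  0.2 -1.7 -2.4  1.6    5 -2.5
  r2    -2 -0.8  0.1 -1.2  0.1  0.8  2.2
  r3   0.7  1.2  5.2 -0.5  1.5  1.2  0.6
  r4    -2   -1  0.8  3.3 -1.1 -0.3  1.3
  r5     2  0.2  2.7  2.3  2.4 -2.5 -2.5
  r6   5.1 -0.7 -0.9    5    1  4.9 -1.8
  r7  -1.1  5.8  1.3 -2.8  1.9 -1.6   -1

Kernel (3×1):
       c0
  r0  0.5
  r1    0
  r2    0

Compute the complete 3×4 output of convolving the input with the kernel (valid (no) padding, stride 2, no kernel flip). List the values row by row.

2.95 1.1 0.95 -1.2
-1 0.05 0.05 1.1
-1 0.4 -0.55 0.65

Output[0,0]: The receptive field on the input at this output position is [5.9 / 3.6 / -2]. Elementwise product with the kernel and sum: 5.9·0.5.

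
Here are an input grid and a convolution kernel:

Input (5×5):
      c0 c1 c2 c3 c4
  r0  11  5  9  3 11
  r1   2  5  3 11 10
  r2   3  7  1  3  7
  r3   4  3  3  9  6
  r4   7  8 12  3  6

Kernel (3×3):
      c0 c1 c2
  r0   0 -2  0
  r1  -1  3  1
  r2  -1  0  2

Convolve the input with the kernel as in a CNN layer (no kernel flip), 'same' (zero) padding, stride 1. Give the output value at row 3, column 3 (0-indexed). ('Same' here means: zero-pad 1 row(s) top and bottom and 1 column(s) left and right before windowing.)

The receptive field on the zero-padded input at this output position is [1 3 7 / 3 9 6 / 12 3 6]. Elementwise product with the kernel and sum: 3·-2 + 3·-1 + 9·3 + 6·1 + 12·-1 + 6·2.

24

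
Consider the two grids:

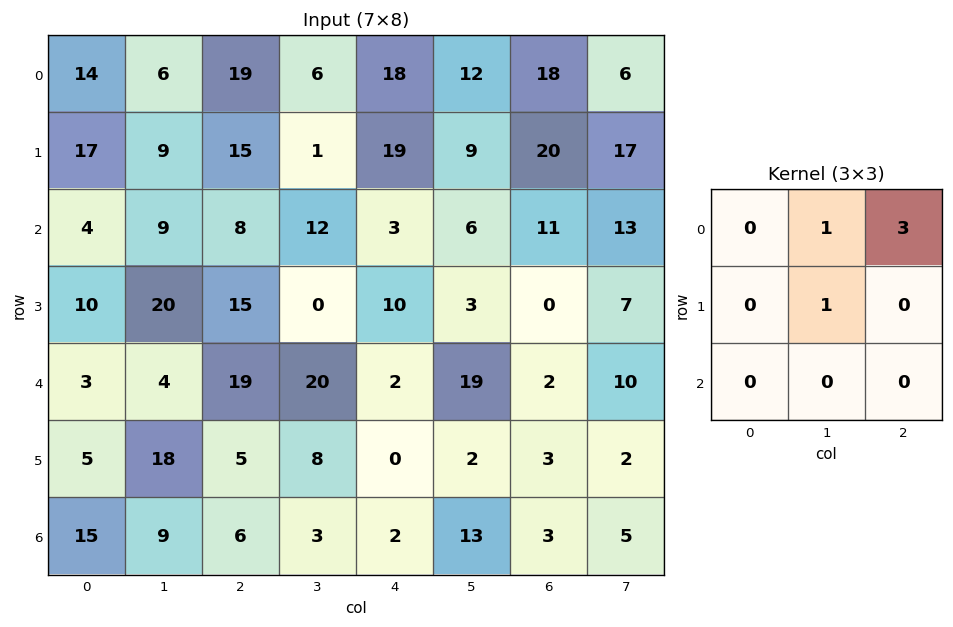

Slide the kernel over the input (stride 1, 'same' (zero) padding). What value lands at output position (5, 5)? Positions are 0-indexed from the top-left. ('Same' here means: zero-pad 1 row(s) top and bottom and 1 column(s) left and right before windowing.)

The receptive field on the zero-padded input at this output position is [2 19 2 / 0 2 3 / 2 13 3]. Elementwise product with the kernel and sum: 19·1 + 2·3 + 2·1.

27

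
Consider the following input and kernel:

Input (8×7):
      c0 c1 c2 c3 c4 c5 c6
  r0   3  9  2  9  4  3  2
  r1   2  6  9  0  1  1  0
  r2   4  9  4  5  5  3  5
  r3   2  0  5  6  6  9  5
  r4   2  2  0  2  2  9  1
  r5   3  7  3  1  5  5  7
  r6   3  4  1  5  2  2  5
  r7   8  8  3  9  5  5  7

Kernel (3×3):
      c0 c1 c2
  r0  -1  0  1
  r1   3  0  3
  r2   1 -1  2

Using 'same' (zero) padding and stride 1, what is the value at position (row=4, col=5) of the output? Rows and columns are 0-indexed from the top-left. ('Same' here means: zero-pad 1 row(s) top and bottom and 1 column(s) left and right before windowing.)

22

The receptive field on the zero-padded input at this output position is [6 9 5 / 2 9 1 / 5 5 7]. Elementwise product with the kernel and sum: 6·-1 + 5·1 + 2·3 + 1·3 + 5·1 + 5·-1 + 7·2.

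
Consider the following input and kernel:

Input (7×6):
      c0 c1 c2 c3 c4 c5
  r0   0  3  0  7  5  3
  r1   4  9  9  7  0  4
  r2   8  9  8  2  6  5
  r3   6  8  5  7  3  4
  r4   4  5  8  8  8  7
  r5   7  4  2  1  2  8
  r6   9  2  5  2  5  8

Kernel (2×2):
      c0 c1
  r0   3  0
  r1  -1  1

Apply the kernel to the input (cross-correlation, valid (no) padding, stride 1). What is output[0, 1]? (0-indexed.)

The receptive field on the input at this output position is [3 0 / 9 9]. Elementwise product with the kernel and sum: 3·3 + 9·-1 + 9·1.

9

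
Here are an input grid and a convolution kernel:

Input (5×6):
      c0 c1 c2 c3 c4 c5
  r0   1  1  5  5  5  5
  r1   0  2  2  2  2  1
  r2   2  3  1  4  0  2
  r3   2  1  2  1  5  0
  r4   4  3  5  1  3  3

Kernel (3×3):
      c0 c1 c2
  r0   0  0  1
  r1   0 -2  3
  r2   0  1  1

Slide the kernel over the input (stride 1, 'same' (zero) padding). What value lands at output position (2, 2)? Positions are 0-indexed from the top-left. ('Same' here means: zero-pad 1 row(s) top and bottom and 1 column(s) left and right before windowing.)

15

The receptive field on the zero-padded input at this output position is [2 2 2 / 3 1 4 / 1 2 1]. Elementwise product with the kernel and sum: 2·1 + 1·-2 + 4·3 + 2·1 + 1·1.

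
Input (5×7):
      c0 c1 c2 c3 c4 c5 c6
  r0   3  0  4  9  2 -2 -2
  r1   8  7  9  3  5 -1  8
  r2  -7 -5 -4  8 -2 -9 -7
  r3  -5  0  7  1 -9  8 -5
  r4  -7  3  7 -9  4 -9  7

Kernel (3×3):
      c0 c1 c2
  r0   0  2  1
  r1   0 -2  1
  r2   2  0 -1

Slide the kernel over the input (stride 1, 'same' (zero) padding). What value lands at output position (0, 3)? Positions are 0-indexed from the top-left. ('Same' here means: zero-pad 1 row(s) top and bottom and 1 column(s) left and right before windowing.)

-3

The receptive field on the zero-padded input at this output position is [0 0 0 / 4 9 2 / 9 3 5]. Elementwise product with the kernel and sum: 0·2 + 0·1 + 9·-2 + 2·1 + 9·2 + 5·-1.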